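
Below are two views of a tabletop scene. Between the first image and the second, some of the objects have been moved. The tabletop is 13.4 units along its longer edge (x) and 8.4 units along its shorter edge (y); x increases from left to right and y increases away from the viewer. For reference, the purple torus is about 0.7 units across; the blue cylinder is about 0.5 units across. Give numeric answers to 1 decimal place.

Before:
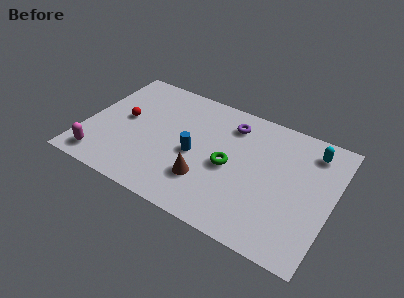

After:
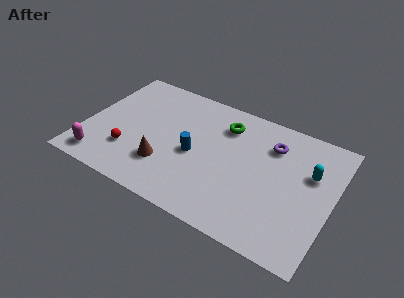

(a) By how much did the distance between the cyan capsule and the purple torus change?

-2.0

The distance was about 4.4 in the first image and 2.4 in the second, so they moved 2.0 units closer together.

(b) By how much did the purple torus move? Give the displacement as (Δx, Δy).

(2.3, -0.4)

The purple torus was at about (7.6, 6.7) and moved to about (9.9, 6.3).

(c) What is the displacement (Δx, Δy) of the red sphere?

(0.6, -2.1)

The red sphere was at about (2.0, 4.5) and moved to about (2.6, 2.4).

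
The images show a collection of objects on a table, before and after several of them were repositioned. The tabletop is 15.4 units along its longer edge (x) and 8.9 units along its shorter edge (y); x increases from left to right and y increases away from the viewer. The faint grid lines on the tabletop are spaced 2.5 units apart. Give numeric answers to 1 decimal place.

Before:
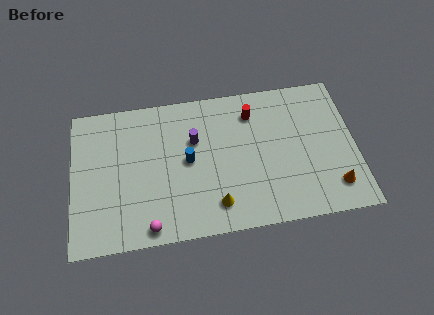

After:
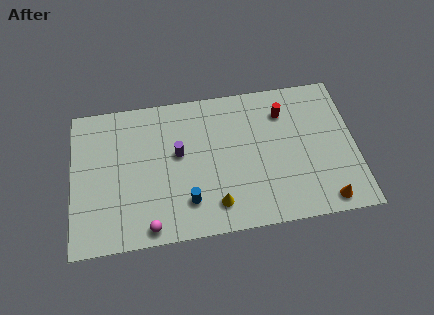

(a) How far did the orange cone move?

0.9

From (14.1, 1.8) to (13.6, 1.0), the orange cone covered √(0.5² + 0.8²) ≈ 0.9 units.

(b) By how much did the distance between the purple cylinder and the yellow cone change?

-0.3

They were about 4.2 units apart before and 3.9 after — 0.3 units closer together.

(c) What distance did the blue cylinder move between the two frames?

2.5

From (6.3, 4.6) to (6.2, 2.1), the blue cylinder covered √(0.1² + 2.5²) ≈ 2.5 units.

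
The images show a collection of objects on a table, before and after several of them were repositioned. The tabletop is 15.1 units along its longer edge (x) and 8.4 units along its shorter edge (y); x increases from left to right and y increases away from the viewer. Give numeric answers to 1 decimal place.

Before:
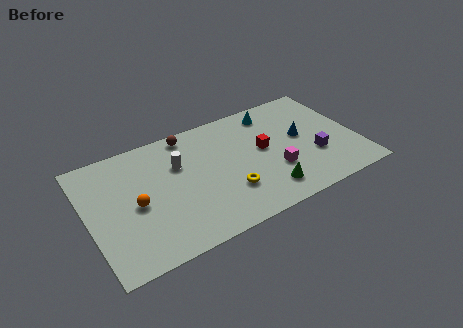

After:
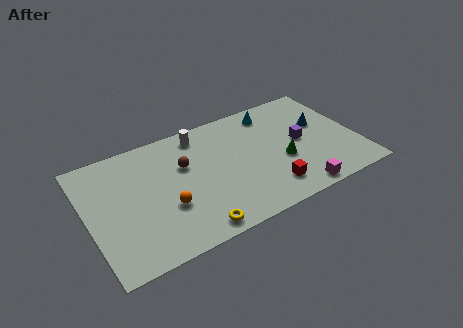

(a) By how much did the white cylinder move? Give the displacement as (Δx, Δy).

(1.4, 1.6)

The white cylinder was at about (5.2, 5.6) and moved to about (6.6, 7.2).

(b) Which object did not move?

the cyan cone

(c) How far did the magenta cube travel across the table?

2.2

The magenta cube moved from about (10.3, 2.8) to (11.2, 0.8), a distance of √(0.9² + 2.0²) ≈ 2.2.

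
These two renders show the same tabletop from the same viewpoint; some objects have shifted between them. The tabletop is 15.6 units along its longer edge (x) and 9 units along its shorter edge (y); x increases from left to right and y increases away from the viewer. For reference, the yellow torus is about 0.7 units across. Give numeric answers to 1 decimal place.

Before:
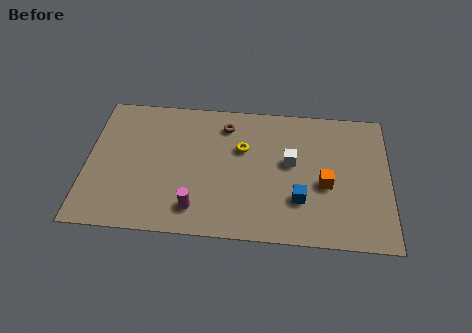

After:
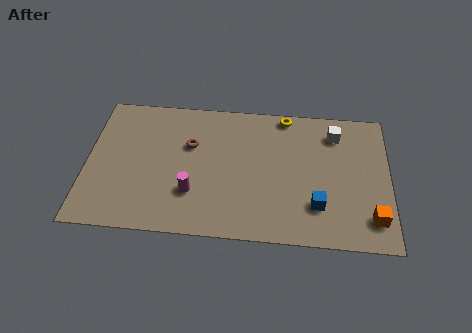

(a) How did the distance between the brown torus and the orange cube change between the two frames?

+3.9

The distance was about 6.3 in the first image and 10.2 in the second, so they moved 3.9 units further apart.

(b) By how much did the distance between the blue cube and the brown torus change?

+1.4

They were about 6.0 units apart before and 7.4 after — 1.4 units further apart.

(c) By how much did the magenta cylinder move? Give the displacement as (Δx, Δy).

(-0.2, 1.0)

From the two frames, the magenta cylinder sits at roughly (5.7, 1.7) before and (5.5, 2.7) after.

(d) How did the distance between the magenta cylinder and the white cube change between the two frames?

+2.7

The distance was about 5.9 in the first image and 8.6 in the second, so they moved 2.7 units further apart.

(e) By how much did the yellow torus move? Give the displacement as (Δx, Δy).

(2.2, 2.4)

From the two frames, the yellow torus sits at roughly (8.0, 5.8) before and (10.2, 8.2) after.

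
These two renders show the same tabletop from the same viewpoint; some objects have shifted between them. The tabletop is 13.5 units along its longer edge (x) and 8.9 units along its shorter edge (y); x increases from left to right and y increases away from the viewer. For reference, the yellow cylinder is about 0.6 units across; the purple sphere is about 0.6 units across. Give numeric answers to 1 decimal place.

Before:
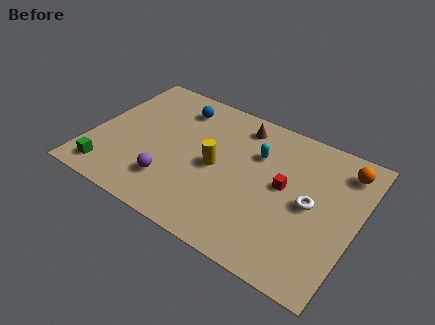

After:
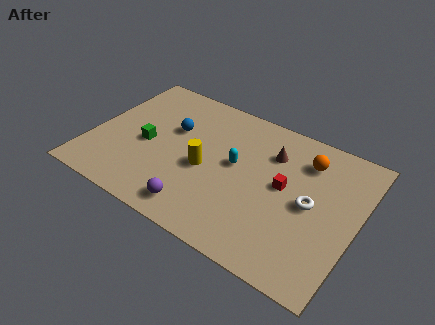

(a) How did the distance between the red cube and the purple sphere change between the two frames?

-0.8

The distance was about 6.0 in the first image and 5.2 in the second, so they moved 0.8 units closer together.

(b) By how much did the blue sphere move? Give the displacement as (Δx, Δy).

(0.0, -1.6)

From the two frames, the blue sphere sits at roughly (3.9, 7.2) before and (3.9, 5.6) after.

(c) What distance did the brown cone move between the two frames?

2.1

From (7.1, 7.5) to (8.9, 6.5), the brown cone covered √(1.8² + 1.0²) ≈ 2.1 units.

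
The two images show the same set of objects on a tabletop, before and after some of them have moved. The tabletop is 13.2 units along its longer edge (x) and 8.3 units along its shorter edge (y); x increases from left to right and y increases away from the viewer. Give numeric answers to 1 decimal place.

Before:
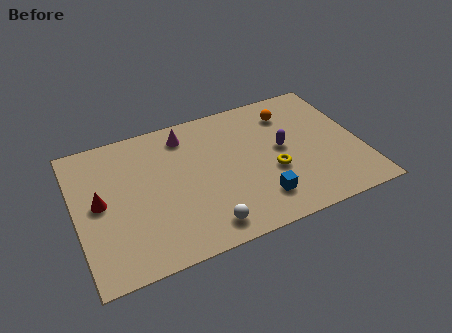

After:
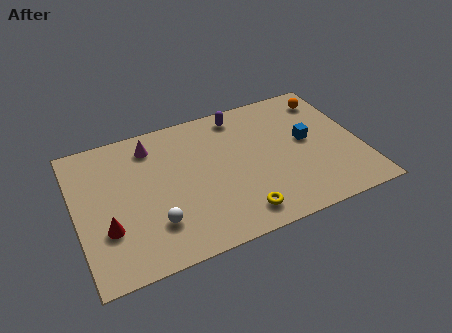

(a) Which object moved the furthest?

the blue cube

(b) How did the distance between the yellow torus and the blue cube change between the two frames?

+3.2

The distance was about 1.6 in the first image and 4.8 in the second, so they moved 3.2 units further apart.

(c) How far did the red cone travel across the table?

1.6

The red cone moved from about (1.1, 4.3) to (1.3, 2.7), a distance of √(0.2² + 1.6²) ≈ 1.6.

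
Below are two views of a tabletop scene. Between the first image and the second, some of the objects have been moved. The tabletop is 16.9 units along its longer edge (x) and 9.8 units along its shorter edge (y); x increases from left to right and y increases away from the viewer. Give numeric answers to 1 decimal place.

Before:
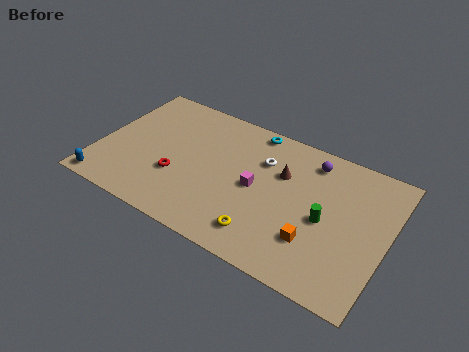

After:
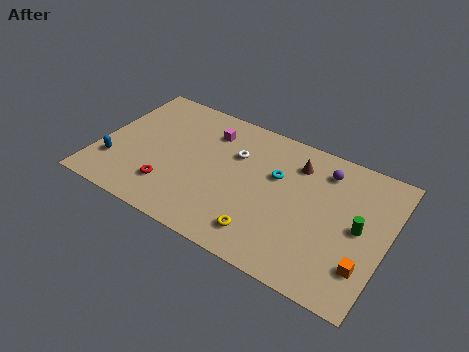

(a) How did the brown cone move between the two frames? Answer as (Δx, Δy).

(0.7, 1.1)

From the two frames, the brown cone sits at roughly (10.6, 6.5) before and (11.3, 7.6) after.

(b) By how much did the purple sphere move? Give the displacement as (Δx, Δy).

(0.8, -0.3)

The purple sphere started near (12.1, 8.2) and ended near (12.9, 7.9).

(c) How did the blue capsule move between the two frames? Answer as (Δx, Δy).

(0.2, 1.8)

From the two frames, the blue capsule sits at roughly (0.9, 0.9) before and (1.1, 2.7) after.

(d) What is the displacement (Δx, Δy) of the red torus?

(-0.3, -1.0)

The red torus started near (4.8, 3.4) and ended near (4.5, 2.4).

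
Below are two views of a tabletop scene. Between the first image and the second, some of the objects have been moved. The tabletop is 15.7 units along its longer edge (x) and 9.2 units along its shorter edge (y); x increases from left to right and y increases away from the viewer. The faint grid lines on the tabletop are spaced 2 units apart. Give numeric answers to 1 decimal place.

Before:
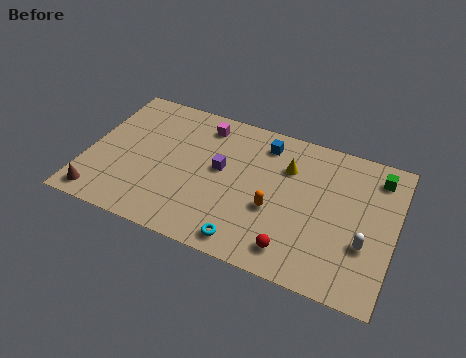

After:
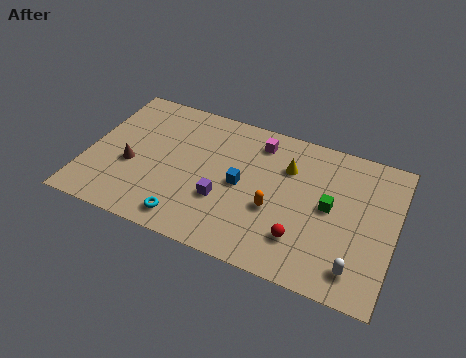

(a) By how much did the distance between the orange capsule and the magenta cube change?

-1.6

They were about 5.8 units apart before and 4.2 after — 1.6 units closer together.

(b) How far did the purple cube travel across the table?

1.9

From (6.8, 5.1) to (7.1, 3.2), the purple cube covered √(0.3² + 1.9²) ≈ 1.9 units.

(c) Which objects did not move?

the orange capsule and the yellow cone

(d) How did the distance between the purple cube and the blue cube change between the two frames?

-1.7

The distance was about 3.2 in the first image and 1.5 in the second, so they moved 1.7 units closer together.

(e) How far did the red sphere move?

0.9

The red sphere moved from about (10.9, 1.5) to (11.2, 2.3), a distance of √(0.3² + 0.8²) ≈ 0.9.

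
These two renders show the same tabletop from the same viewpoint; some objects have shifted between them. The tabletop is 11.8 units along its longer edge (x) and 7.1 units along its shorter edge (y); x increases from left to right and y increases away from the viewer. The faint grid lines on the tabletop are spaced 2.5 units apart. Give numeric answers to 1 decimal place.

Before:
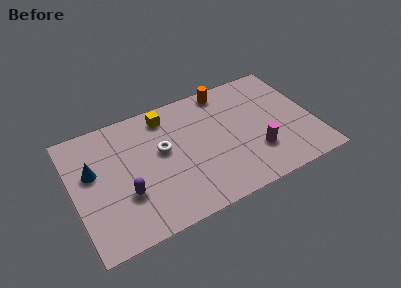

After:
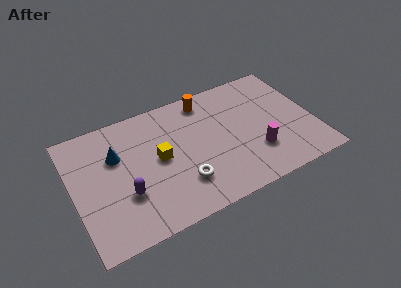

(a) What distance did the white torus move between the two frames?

2.3

The white torus was near (4.4, 4.1) before and (5.1, 1.9) after, so it travelled √(0.7² + 2.2²) ≈ 2.3 units.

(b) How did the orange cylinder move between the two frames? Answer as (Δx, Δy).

(-1.0, -0.2)

The orange cylinder was at about (7.8, 6.3) and moved to about (6.8, 6.1).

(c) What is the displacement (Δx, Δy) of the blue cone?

(1.2, 0.4)

The blue cone started near (1.0, 4.3) and ended near (2.2, 4.7).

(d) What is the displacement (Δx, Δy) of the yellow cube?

(-0.6, -2.3)

The yellow cube was at about (4.8, 6.0) and moved to about (4.2, 3.7).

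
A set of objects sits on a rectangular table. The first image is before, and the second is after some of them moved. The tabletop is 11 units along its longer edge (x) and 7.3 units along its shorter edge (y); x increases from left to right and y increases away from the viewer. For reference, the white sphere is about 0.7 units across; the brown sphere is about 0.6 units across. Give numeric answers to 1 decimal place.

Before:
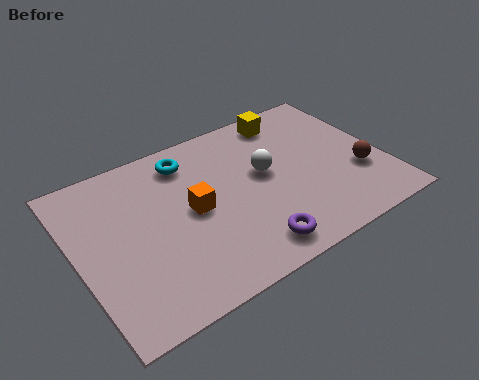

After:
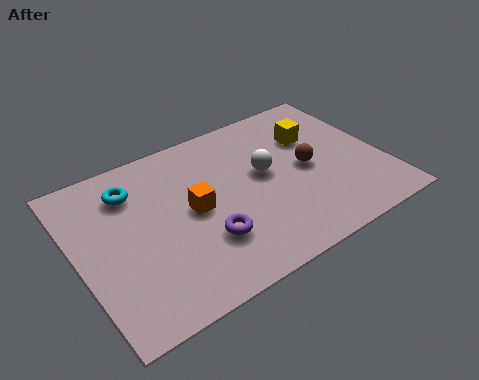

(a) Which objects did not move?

the orange cube and the white sphere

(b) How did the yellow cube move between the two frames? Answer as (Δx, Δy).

(0.7, -1.3)

The yellow cube started near (8.1, 6.3) and ended near (8.8, 5.0).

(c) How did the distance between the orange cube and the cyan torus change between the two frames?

+0.4

The distance was about 2.3 in the first image and 2.7 in the second, so they moved 0.4 units further apart.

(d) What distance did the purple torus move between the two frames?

1.8

The purple torus moved from about (5.7, 1.1) to (4.3, 2.2), a distance of √(1.4² + 1.1²) ≈ 1.8.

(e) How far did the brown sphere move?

2.0

From (10.0, 2.5) to (8.3, 3.6), the brown sphere covered √(1.7² + 1.1²) ≈ 2.0 units.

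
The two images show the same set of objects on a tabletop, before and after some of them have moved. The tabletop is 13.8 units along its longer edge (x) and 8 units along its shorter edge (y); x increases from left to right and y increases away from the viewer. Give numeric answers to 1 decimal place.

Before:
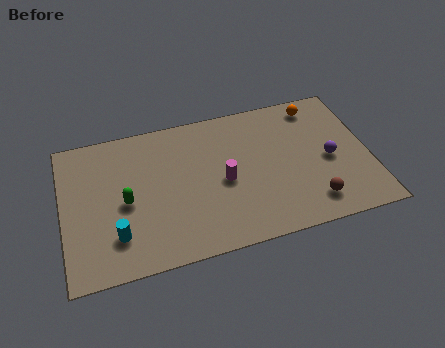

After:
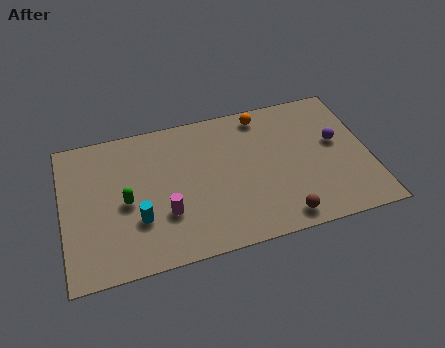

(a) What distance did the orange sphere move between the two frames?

2.5

The orange sphere moved from about (11.7, 6.9) to (9.2, 7.0), a distance of √(2.5² + 0.1²) ≈ 2.5.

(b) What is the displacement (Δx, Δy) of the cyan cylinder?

(1.0, 0.6)

The cyan cylinder was at about (2.3, 2.0) and moved to about (3.3, 2.6).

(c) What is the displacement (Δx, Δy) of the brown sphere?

(-1.4, -0.5)

The brown sphere started near (11.0, 1.5) and ended near (9.6, 1.0).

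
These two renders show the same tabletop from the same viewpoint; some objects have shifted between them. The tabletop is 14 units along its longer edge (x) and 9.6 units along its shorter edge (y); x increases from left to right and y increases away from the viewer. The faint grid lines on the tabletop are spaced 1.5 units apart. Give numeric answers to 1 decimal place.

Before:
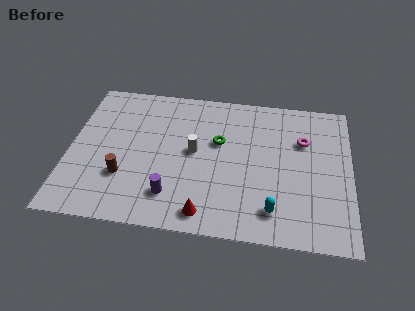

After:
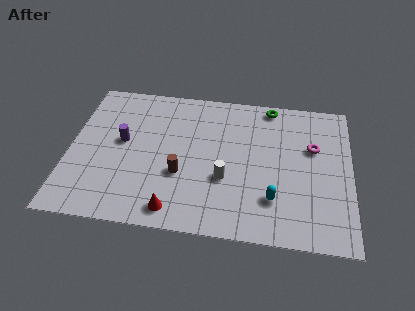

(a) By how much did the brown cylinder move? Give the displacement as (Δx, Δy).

(2.8, 0.5)

From the two frames, the brown cylinder sits at roughly (2.8, 3.0) before and (5.6, 3.5) after.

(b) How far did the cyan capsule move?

0.7

The cyan capsule was near (10.2, 1.8) before and (10.2, 2.5) after, so it travelled √(0.0² + 0.7²) ≈ 0.7 units.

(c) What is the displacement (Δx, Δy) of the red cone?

(-1.5, 0.0)

From the two frames, the red cone sits at roughly (6.9, 1.2) before and (5.4, 1.2) after.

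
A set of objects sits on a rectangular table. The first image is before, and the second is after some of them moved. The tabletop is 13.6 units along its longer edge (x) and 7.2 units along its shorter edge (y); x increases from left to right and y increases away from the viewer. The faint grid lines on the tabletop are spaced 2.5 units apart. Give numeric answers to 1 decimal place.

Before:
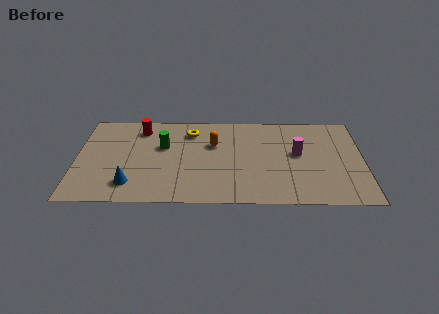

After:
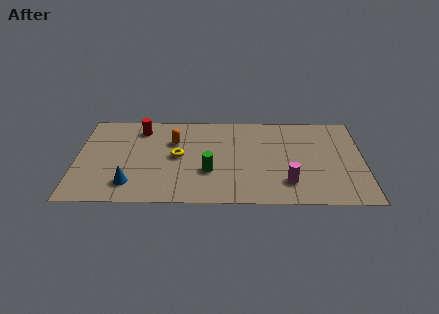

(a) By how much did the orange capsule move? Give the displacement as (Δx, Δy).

(-1.9, 0.2)

From the two frames, the orange capsule sits at roughly (6.5, 4.7) before and (4.6, 4.9) after.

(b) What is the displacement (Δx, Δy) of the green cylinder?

(2.2, -2.0)

From the two frames, the green cylinder sits at roughly (4.1, 4.5) before and (6.3, 2.5) after.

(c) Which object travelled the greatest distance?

the green cylinder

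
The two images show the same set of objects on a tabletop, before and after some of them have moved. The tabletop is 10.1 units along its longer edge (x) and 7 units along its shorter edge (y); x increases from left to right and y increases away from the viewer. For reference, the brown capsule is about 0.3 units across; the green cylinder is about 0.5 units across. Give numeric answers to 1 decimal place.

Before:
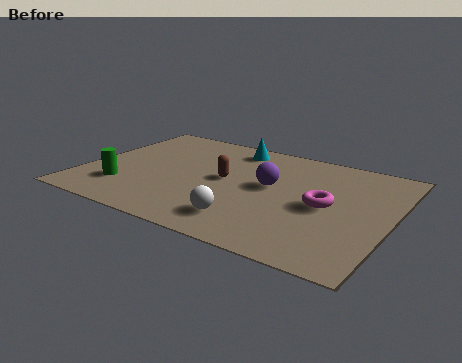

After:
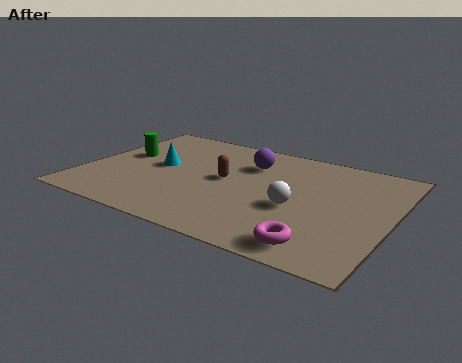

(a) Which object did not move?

the brown capsule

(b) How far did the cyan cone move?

3.1

The cyan cone was near (4.5, 6.0) before and (2.4, 3.7) after, so it travelled √(2.1² + 2.3²) ≈ 3.1 units.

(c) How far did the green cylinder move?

2.2

From (1.5, 1.8) to (1.1, 4.0), the green cylinder covered √(0.4² + 2.2²) ≈ 2.2 units.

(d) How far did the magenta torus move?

2.4

The magenta torus moved from about (8.0, 3.4) to (8.1, 1.0), a distance of √(0.1² + 2.4²) ≈ 2.4.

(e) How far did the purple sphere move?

1.5

From (6.1, 3.9) to (5.2, 5.1), the purple sphere covered √(0.9² + 1.2²) ≈ 1.5 units.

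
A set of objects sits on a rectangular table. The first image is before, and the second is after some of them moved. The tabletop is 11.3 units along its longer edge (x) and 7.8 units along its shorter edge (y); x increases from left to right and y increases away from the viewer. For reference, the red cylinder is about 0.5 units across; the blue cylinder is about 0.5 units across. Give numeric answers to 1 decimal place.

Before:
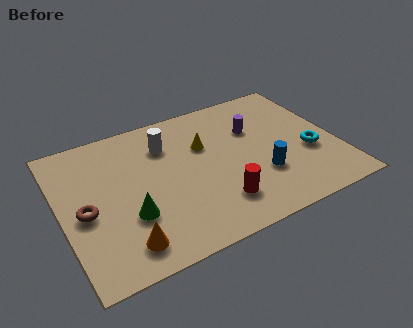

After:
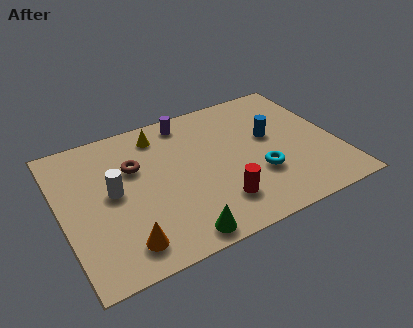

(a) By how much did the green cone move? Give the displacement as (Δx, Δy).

(1.7, -1.8)

The green cone started near (2.6, 2.6) and ended near (4.3, 0.8).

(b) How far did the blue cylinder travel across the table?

2.1

The blue cylinder moved from about (8.0, 2.5) to (8.7, 4.5), a distance of √(0.7² + 2.0²) ≈ 2.1.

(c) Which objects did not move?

the red cylinder and the orange cone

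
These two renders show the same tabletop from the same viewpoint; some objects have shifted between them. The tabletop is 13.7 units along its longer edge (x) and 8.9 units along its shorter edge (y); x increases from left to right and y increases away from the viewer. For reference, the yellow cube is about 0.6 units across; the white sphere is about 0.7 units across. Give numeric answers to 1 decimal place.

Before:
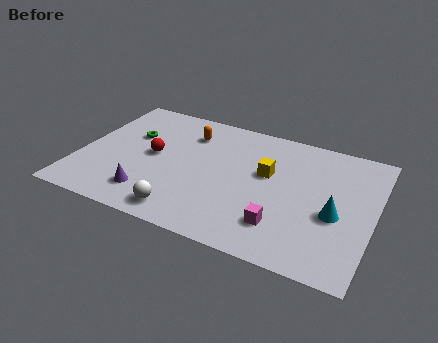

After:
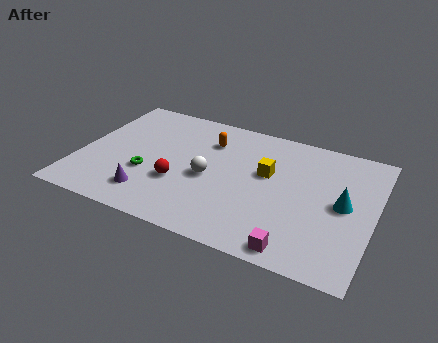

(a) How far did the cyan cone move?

0.9

From (12.0, 3.7) to (12.3, 4.5), the cyan cone covered √(0.3² + 0.8²) ≈ 0.9 units.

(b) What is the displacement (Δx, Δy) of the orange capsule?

(1.0, -0.2)

The orange capsule was at about (4.8, 6.8) and moved to about (5.8, 6.6).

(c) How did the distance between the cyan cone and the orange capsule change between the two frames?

-1.0

The distance was about 7.8 in the first image and 6.8 in the second, so they moved 1.0 units closer together.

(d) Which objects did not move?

the purple cone and the yellow cube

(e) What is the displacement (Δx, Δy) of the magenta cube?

(0.8, -1.2)

The magenta cube was at about (9.7, 2.1) and moved to about (10.5, 0.9).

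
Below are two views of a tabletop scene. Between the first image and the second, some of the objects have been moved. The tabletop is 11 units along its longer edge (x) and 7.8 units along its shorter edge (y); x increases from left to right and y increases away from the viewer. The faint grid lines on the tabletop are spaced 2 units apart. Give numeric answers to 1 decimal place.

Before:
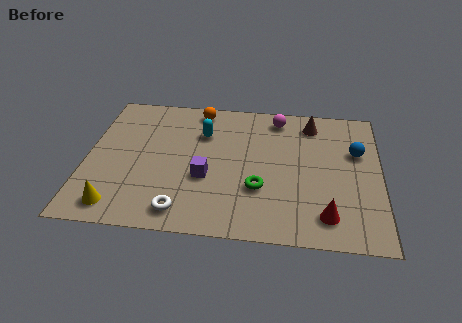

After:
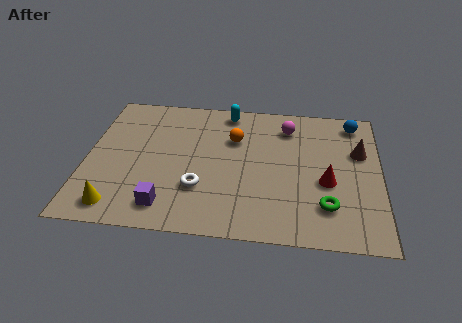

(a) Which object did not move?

the yellow cone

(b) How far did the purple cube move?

2.2

The purple cube was near (4.5, 3.0) before and (3.1, 1.3) after, so it travelled √(1.4² + 1.7²) ≈ 2.2 units.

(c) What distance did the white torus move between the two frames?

1.4

The white torus was near (3.7, 1.1) before and (4.3, 2.4) after, so it travelled √(0.6² + 1.3²) ≈ 1.4 units.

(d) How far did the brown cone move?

2.3

The brown cone moved from about (8.4, 6.5) to (10.2, 5.0), a distance of √(1.8² + 1.5²) ≈ 2.3.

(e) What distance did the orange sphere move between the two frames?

2.1

The orange sphere moved from about (4.1, 6.9) to (5.5, 5.3), a distance of √(1.4² + 1.6²) ≈ 2.1.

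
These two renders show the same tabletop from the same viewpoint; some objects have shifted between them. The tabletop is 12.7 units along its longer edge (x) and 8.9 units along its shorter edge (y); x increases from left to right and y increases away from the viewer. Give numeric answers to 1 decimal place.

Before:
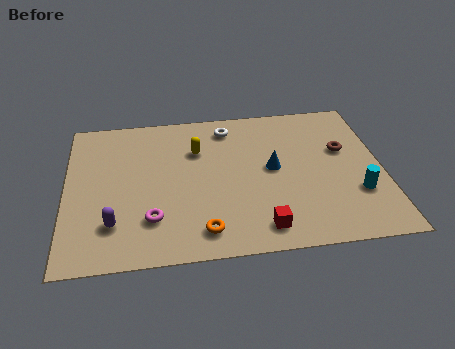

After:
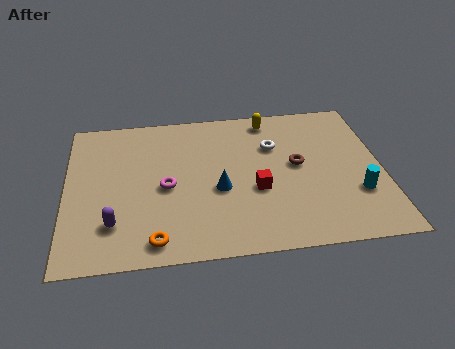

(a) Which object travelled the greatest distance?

the yellow capsule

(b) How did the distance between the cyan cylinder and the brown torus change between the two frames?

+0.3

They were about 2.7 units apart before and 3.0 after — 0.3 units further apart.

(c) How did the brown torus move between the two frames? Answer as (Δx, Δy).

(-1.9, -0.7)

The brown torus was at about (11.2, 5.5) and moved to about (9.3, 4.8).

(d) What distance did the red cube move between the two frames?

2.2

The red cube moved from about (7.7, 1.3) to (7.6, 3.5), a distance of √(0.1² + 2.2²) ≈ 2.2.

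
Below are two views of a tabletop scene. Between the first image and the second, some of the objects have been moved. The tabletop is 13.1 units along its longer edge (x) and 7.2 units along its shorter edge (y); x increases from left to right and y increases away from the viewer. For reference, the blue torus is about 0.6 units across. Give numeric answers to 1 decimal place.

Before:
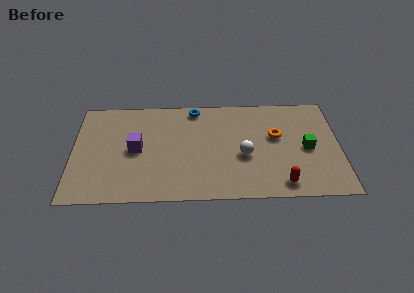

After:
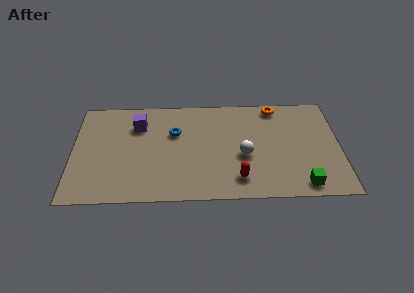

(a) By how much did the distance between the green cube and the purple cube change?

+0.7

They were about 8.4 units apart before and 9.1 after — 0.7 units further apart.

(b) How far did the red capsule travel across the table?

2.1

The red capsule was near (10.2, 1.0) before and (8.1, 1.4) after, so it travelled √(2.1² + 0.4²) ≈ 2.1 units.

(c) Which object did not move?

the white sphere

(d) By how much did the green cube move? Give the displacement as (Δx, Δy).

(-0.3, -2.5)

From the two frames, the green cube sits at roughly (11.5, 3.4) before and (11.2, 0.9) after.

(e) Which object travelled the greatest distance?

the green cube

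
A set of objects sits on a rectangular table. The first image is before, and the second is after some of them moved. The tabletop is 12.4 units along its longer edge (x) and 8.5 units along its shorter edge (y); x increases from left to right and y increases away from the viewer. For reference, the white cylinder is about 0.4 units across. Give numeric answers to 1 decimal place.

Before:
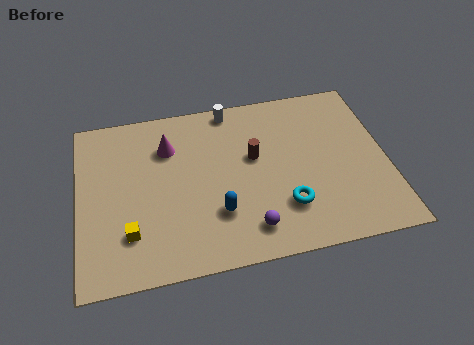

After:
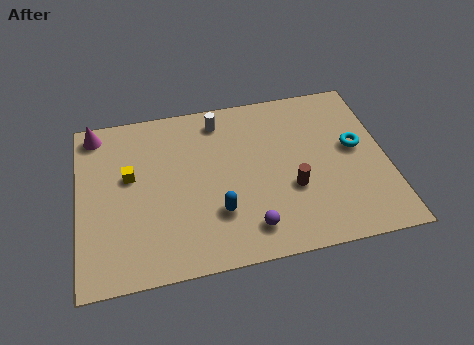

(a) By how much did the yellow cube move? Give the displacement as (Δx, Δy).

(0.1, 2.8)

From the two frames, the yellow cube sits at roughly (2.0, 2.2) before and (2.1, 5.0) after.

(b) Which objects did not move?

the blue capsule and the purple sphere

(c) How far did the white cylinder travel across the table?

0.7

The white cylinder was near (6.3, 7.7) before and (5.8, 7.2) after, so it travelled √(0.5² + 0.5²) ≈ 0.7 units.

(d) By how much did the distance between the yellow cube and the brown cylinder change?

+0.9

Before: roughly 5.8 units apart; after: 6.7. That's 0.9 units further apart.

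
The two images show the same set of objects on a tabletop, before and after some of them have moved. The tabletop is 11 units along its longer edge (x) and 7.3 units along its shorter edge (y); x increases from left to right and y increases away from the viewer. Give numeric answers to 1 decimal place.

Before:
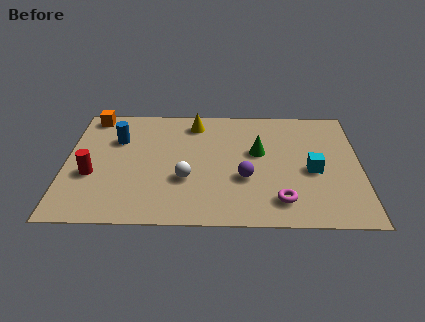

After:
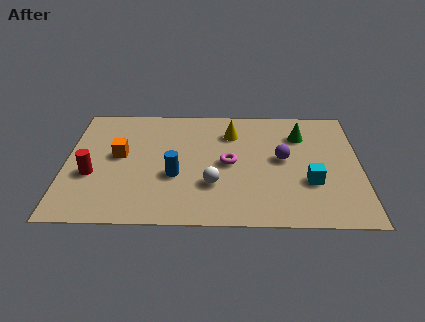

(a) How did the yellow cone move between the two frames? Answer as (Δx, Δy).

(1.4, -0.6)

The yellow cone was at about (4.8, 6.1) and moved to about (6.2, 5.5).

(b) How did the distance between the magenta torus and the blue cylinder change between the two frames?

-4.9

The distance was about 7.1 in the first image and 2.2 in the second, so they moved 4.9 units closer together.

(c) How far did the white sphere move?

1.0

The white sphere was near (4.5, 2.6) before and (5.5, 2.3) after, so it travelled √(1.0² + 0.3²) ≈ 1.0 units.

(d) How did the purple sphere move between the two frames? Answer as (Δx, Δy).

(1.4, 1.2)

The purple sphere started near (6.7, 2.7) and ended near (8.1, 3.9).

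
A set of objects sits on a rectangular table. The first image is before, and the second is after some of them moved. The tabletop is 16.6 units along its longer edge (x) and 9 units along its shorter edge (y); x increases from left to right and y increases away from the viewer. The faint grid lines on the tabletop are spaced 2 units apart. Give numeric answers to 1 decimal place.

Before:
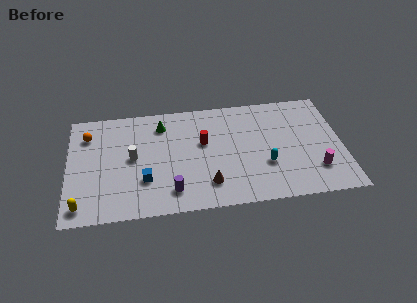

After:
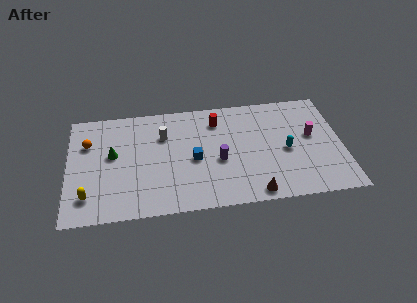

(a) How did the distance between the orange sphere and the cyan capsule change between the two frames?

+0.8

Before: roughly 11.4 units apart; after: 12.2. That's 0.8 units further apart.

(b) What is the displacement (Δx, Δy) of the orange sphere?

(0.0, -0.7)

The orange sphere was at about (1.2, 6.9) and moved to about (1.2, 6.2).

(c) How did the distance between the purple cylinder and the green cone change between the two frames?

+1.0

Before: roughly 5.5 units apart; after: 6.5. That's 1.0 units further apart.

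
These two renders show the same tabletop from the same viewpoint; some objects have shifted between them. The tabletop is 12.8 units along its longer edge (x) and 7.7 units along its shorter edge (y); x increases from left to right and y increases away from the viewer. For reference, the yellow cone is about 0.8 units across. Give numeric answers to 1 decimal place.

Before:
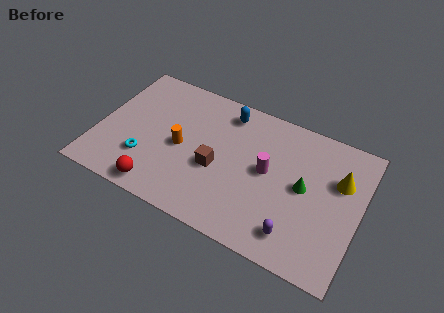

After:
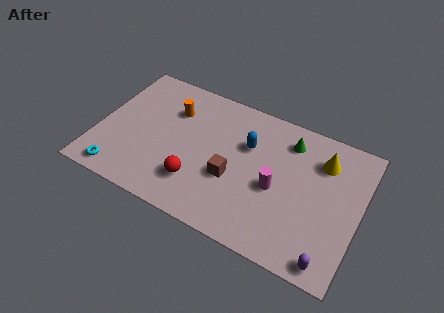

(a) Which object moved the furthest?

the green cone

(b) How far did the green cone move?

2.4

From (10.1, 4.0) to (9.1, 6.2), the green cone covered √(1.0² + 2.2²) ≈ 2.4 units.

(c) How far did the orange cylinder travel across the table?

2.0

From (4.1, 3.6) to (3.4, 5.5), the orange cylinder covered √(0.7² + 1.9²) ≈ 2.0 units.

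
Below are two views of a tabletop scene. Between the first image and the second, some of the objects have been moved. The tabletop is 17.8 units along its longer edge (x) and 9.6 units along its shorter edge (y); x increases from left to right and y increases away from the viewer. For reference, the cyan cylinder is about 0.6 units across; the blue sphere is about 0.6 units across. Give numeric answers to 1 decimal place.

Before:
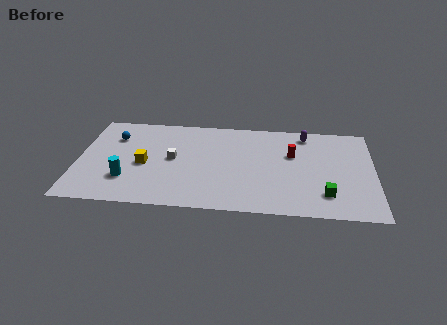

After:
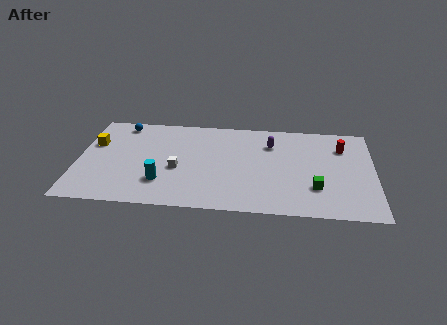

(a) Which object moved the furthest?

the yellow cube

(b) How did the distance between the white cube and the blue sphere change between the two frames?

+1.5

Before: roughly 4.1 units apart; after: 5.6. That's 1.5 units further apart.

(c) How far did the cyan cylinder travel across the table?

2.1

The cyan cylinder was near (3.0, 2.7) before and (5.1, 2.6) after, so it travelled √(2.1² + 0.1²) ≈ 2.1 units.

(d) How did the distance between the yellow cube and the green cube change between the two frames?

+2.7

The distance was about 11.1 in the first image and 13.8 in the second, so they moved 2.7 units further apart.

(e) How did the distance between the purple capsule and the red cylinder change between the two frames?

+2.0

The distance was about 2.3 in the first image and 4.3 in the second, so they moved 2.0 units further apart.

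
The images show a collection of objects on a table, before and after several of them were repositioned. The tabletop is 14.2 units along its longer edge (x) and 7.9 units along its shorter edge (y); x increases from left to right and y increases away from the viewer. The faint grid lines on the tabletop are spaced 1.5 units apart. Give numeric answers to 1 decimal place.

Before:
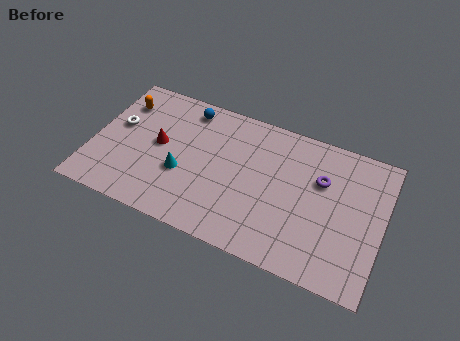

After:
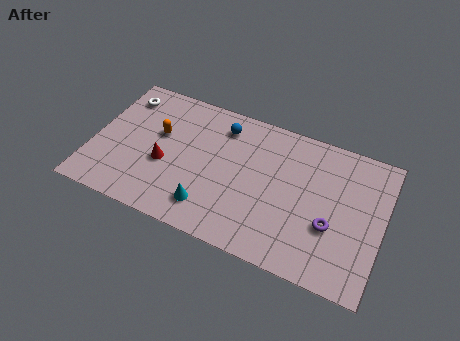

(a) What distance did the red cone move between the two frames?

1.1

From (3.2, 4.2) to (3.6, 3.2), the red cone covered √(0.4² + 1.0²) ≈ 1.1 units.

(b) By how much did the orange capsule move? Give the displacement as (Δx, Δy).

(2.0, -1.2)

The orange capsule started near (1.1, 6.0) and ended near (3.1, 4.8).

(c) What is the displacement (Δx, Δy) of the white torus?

(0.0, 1.8)

The white torus was at about (1.1, 4.6) and moved to about (1.1, 6.4).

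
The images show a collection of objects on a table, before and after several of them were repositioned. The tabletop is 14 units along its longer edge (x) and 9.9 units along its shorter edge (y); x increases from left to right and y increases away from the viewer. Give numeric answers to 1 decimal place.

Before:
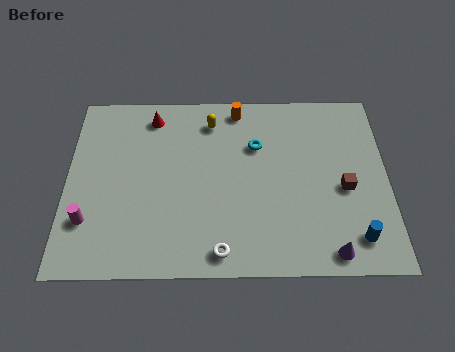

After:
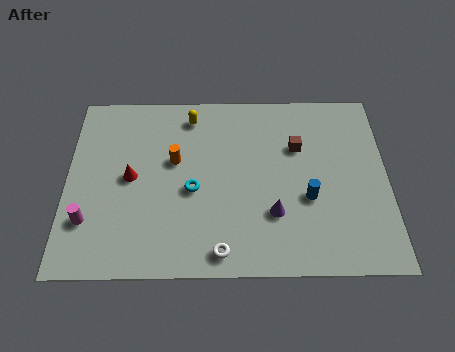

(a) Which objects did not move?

the magenta cylinder and the white torus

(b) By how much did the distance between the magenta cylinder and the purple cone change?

-2.5

The distance was about 10.5 in the first image and 8.0 in the second, so they moved 2.5 units closer together.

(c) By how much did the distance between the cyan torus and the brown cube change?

+0.6

Before: roughly 4.5 units apart; after: 5.1. That's 0.6 units further apart.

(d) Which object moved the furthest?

the orange cylinder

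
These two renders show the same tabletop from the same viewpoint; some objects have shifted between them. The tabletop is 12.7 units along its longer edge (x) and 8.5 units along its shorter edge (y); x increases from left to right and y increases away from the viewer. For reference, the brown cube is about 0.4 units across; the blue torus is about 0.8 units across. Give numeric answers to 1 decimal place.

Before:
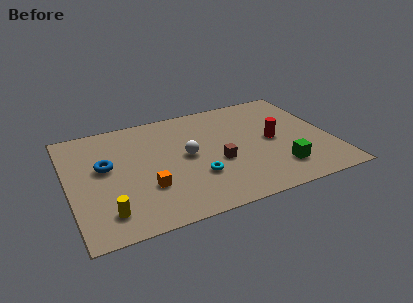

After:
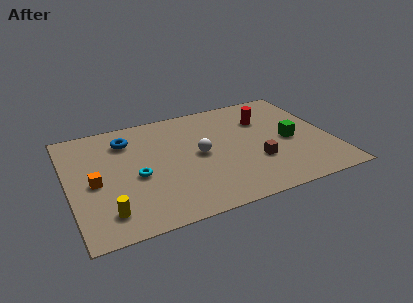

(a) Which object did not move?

the yellow cylinder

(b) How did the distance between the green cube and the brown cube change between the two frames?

-1.1

The distance was about 3.2 in the first image and 2.1 in the second, so they moved 1.1 units closer together.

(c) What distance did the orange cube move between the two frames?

2.7

The orange cube was near (3.6, 2.7) before and (1.2, 3.9) after, so it travelled √(2.4² + 1.2²) ≈ 2.7 units.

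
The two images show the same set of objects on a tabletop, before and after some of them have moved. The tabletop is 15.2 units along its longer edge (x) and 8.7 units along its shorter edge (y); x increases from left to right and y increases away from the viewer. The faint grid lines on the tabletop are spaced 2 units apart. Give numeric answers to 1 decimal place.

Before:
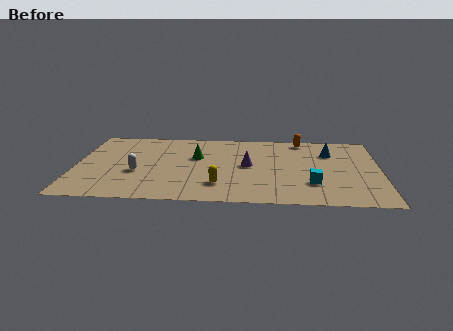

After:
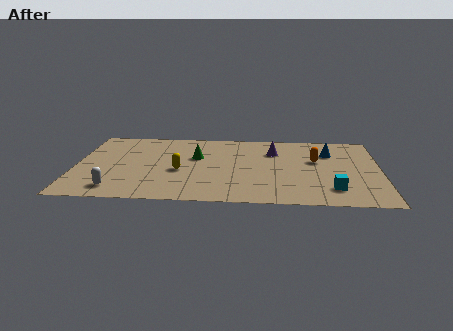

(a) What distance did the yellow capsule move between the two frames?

2.6

The yellow capsule moved from about (7.2, 2.1) to (5.2, 3.7), a distance of √(2.0² + 1.6²) ≈ 2.6.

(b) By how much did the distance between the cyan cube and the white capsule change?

+2.0

Before: roughly 8.7 units apart; after: 10.7. That's 2.0 units further apart.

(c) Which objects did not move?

the blue cone and the green cone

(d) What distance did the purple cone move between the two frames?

2.2

From (8.6, 4.5) to (9.9, 6.3), the purple cone covered √(1.3² + 1.8²) ≈ 2.2 units.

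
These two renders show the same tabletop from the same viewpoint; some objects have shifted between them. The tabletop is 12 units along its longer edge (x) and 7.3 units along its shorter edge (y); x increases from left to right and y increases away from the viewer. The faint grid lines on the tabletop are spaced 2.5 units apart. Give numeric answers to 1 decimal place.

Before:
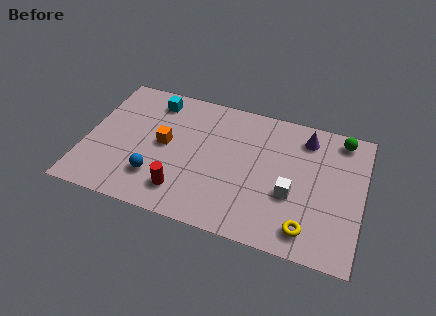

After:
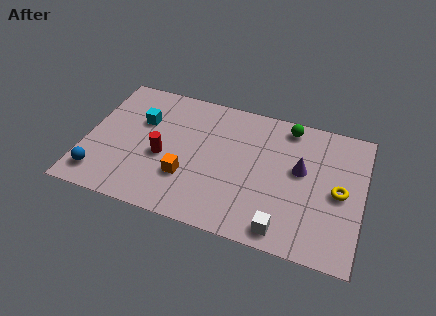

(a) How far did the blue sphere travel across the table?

2.5

The blue sphere was near (3.2, 1.9) before and (0.8, 1.3) after, so it travelled √(2.4² + 0.6²) ≈ 2.5 units.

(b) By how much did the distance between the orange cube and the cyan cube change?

+0.9

They were about 2.4 units apart before and 3.3 after — 0.9 units further apart.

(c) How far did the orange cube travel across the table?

1.9

From (3.4, 3.8) to (4.5, 2.3), the orange cube covered √(1.1² + 1.5²) ≈ 1.9 units.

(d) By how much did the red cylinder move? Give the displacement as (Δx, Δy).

(-1.0, 1.6)

The red cylinder started near (4.4, 1.5) and ended near (3.4, 3.1).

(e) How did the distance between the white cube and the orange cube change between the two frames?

-1.2

They were about 5.7 units apart before and 4.5 after — 1.2 units closer together.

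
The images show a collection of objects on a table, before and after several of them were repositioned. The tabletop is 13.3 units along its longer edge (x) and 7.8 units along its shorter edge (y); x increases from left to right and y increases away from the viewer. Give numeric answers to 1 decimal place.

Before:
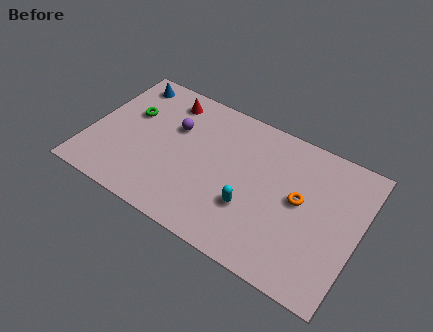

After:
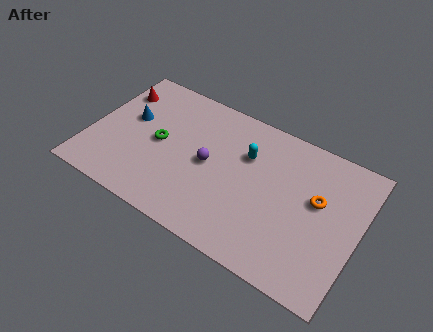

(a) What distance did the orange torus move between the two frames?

0.9

From (10.4, 4.2) to (11.2, 4.6), the orange torus covered √(0.8² + 0.4²) ≈ 0.9 units.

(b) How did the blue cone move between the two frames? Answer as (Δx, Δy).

(0.5, -2.1)

The blue cone was at about (1.3, 6.7) and moved to about (1.8, 4.6).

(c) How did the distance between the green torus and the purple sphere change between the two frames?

+0.3

Before: roughly 2.2 units apart; after: 2.5. That's 0.3 units further apart.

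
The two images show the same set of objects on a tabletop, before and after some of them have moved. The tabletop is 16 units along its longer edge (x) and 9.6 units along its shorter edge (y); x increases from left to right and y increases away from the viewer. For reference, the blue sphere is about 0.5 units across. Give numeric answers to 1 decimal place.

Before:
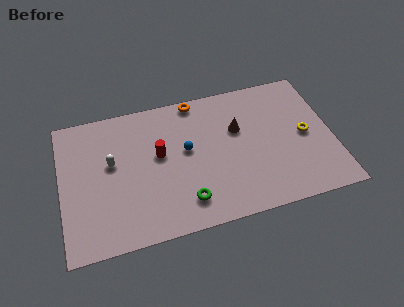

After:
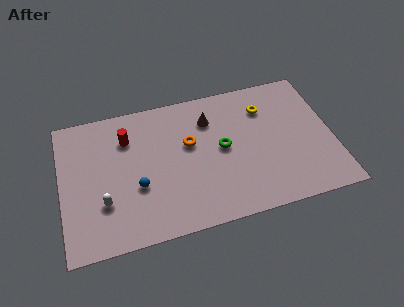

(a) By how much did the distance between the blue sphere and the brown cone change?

+2.6

Before: roughly 3.2 units apart; after: 5.8. That's 2.6 units further apart.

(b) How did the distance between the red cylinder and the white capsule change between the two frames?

+1.6

They were about 2.8 units apart before and 4.4 after — 1.6 units further apart.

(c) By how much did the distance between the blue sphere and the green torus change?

+1.8

They were about 3.5 units apart before and 5.3 after — 1.8 units further apart.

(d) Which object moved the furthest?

the green torus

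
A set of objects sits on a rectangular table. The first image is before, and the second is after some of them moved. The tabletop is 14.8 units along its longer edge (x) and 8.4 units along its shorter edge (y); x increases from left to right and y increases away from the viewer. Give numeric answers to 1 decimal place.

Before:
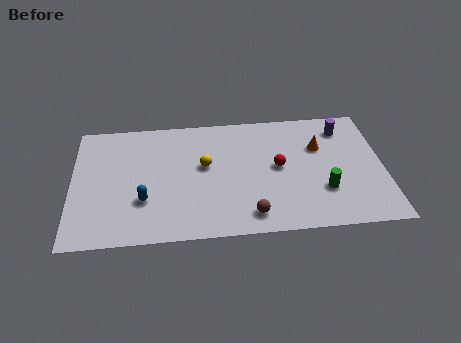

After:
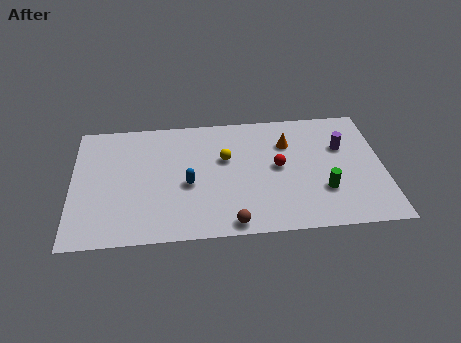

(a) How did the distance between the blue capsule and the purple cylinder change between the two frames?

-2.8

Before: roughly 10.4 units apart; after: 7.6. That's 2.8 units closer together.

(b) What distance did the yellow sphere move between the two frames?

1.1

The yellow sphere moved from about (6.3, 4.8) to (7.3, 5.2), a distance of √(1.0² + 0.4²) ≈ 1.1.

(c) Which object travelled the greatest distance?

the blue capsule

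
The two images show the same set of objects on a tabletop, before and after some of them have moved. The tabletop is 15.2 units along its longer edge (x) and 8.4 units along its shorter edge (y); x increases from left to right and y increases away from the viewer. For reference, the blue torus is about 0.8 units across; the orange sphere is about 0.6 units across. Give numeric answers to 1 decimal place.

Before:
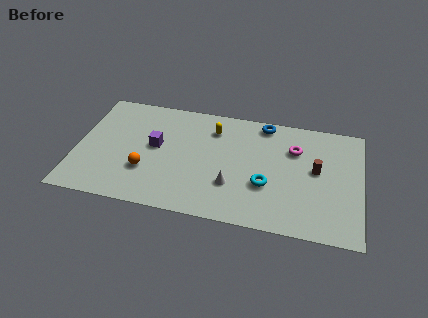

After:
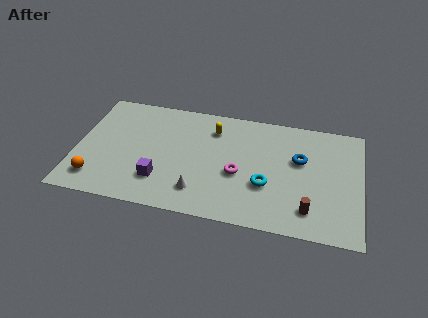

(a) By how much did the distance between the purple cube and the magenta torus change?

-3.2

Before: roughly 7.5 units apart; after: 4.3. That's 3.2 units closer together.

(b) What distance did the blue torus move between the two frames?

3.0

The blue torus was near (9.9, 7.5) before and (11.9, 5.2) after, so it travelled √(2.0² + 2.3²) ≈ 3.0 units.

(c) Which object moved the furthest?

the magenta torus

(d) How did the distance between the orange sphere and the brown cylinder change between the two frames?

+2.1

They were about 9.2 units apart before and 11.3 after — 2.1 units further apart.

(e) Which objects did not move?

the cyan torus and the yellow capsule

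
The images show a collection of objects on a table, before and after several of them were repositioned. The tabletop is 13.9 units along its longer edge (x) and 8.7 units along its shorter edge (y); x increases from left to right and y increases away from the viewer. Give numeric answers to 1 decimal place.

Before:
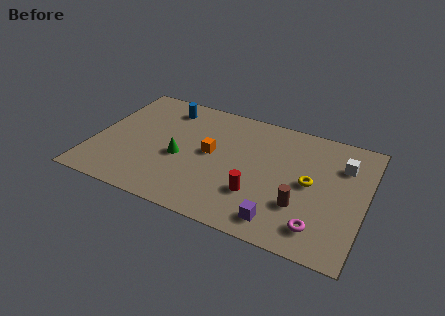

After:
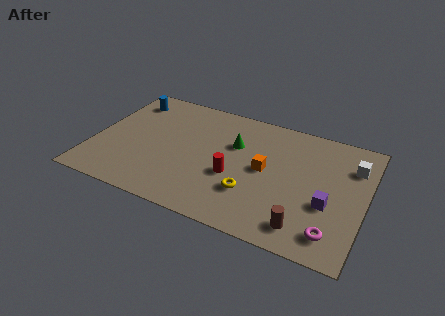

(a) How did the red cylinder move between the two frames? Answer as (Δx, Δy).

(-1.3, 0.8)

From the two frames, the red cylinder sits at roughly (8.6, 2.6) before and (7.3, 3.4) after.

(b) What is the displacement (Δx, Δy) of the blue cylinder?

(-2.0, -0.1)

The blue cylinder started near (3.3, 7.2) and ended near (1.3, 7.1).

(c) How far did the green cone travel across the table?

3.3

The green cone moved from about (4.5, 3.7) to (7.1, 5.7), a distance of √(2.6² + 2.0²) ≈ 3.3.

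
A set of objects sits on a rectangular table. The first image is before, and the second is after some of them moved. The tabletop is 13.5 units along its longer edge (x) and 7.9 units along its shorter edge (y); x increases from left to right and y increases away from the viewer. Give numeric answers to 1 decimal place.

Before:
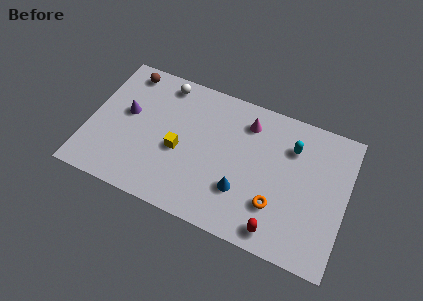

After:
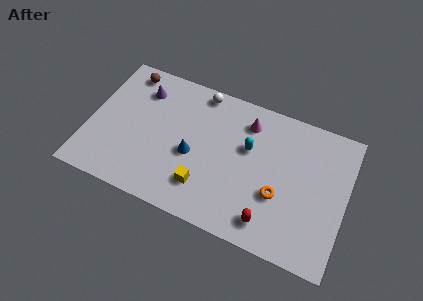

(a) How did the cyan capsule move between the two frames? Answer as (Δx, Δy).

(-2.2, -0.9)

The cyan capsule started near (10.5, 5.8) and ended near (8.3, 4.9).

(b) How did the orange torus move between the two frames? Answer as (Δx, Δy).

(0.1, 0.6)

The orange torus was at about (10.0, 2.3) and moved to about (10.1, 2.9).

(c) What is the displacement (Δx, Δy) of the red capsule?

(-0.4, 0.3)

From the two frames, the red capsule sits at roughly (10.2, 1.0) before and (9.8, 1.3) after.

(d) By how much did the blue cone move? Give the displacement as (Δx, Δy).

(-2.7, 1.0)

The blue cone started near (8.2, 2.4) and ended near (5.5, 3.4).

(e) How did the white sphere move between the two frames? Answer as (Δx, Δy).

(1.9, 0.2)

From the two frames, the white sphere sits at roughly (3.6, 6.9) before and (5.5, 7.1) after.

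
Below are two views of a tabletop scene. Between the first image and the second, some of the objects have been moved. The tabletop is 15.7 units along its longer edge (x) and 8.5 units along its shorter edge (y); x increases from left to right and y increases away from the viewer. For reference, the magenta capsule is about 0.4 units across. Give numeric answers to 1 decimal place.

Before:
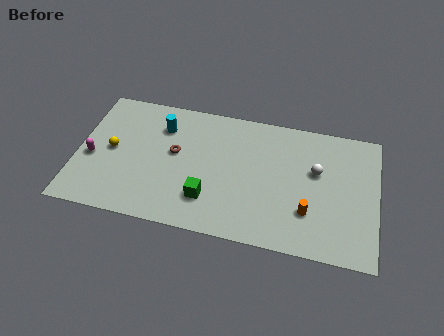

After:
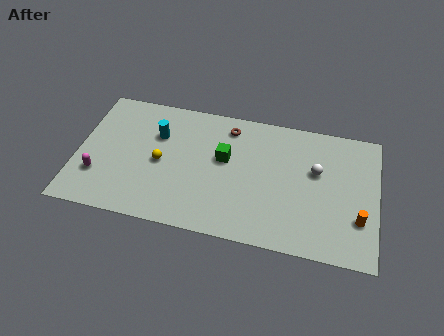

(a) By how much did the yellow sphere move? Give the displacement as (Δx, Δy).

(2.6, -0.3)

The yellow sphere was at about (1.8, 4.3) and moved to about (4.4, 4.0).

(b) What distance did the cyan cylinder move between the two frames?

0.6

The cyan cylinder was near (4.3, 6.4) before and (4.1, 5.8) after, so it travelled √(0.2² + 0.6²) ≈ 0.6 units.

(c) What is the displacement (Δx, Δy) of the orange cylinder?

(2.6, 0.1)

The orange cylinder started near (12.2, 2.5) and ended near (14.8, 2.6).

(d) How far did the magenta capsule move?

1.2

The magenta capsule was near (0.8, 3.6) before and (1.2, 2.5) after, so it travelled √(0.4² + 1.1²) ≈ 1.2 units.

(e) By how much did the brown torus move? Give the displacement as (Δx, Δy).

(2.7, 2.3)

The brown torus was at about (5.1, 4.8) and moved to about (7.8, 7.1).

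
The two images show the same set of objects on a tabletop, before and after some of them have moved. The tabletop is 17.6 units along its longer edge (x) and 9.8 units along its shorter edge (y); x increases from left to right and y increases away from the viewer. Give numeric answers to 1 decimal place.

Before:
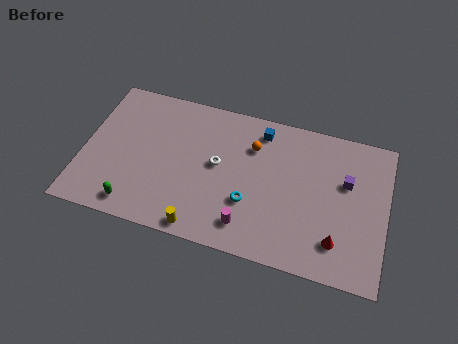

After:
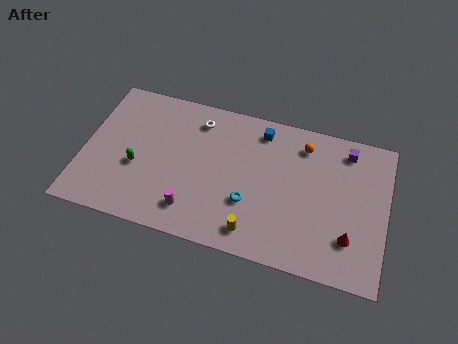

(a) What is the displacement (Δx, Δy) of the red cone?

(0.7, 0.4)

From the two frames, the red cone sits at roughly (14.9, 2.2) before and (15.6, 2.6) after.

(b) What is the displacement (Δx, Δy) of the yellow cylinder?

(3.0, 0.6)

The yellow cylinder was at about (7.2, 0.9) and moved to about (10.2, 1.5).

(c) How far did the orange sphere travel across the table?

3.0

The orange sphere moved from about (9.7, 7.1) to (12.6, 8.0), a distance of √(2.9² + 0.9²) ≈ 3.0.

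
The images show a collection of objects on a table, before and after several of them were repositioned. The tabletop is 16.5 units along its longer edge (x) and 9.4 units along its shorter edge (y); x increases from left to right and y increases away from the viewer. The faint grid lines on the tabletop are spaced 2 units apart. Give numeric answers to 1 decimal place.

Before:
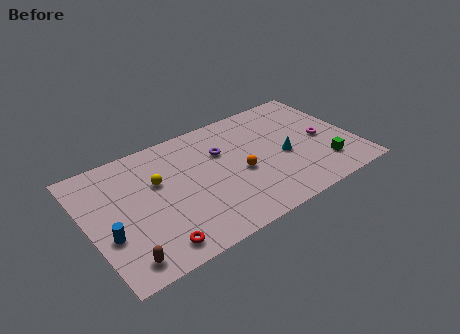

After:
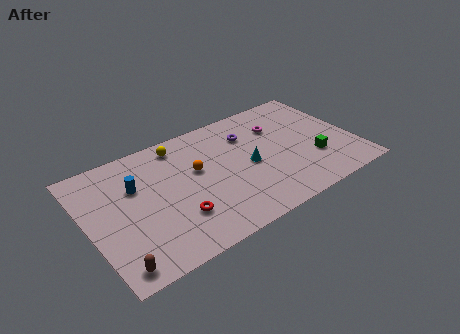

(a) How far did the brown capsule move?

0.5

The brown capsule was near (1.6, 1.3) before and (1.1, 1.1) after, so it travelled √(0.5² + 0.2²) ≈ 0.5 units.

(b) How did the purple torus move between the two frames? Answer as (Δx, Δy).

(1.8, 0.6)

The purple torus started near (8.5, 6.3) and ended near (10.3, 6.9).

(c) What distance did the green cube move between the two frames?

0.9

The green cube was near (14.3, 2.2) before and (13.8, 3.0) after, so it travelled √(0.5² + 0.8²) ≈ 0.9 units.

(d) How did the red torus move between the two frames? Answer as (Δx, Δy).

(1.6, 1.4)

From the two frames, the red torus sits at roughly (3.5, 1.3) before and (5.1, 2.7) after.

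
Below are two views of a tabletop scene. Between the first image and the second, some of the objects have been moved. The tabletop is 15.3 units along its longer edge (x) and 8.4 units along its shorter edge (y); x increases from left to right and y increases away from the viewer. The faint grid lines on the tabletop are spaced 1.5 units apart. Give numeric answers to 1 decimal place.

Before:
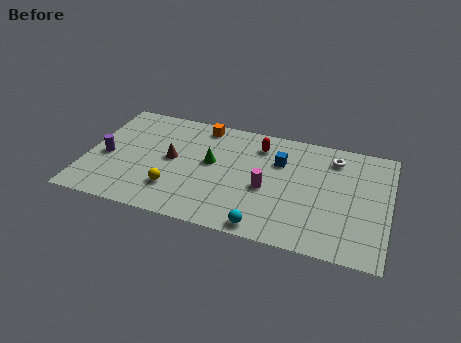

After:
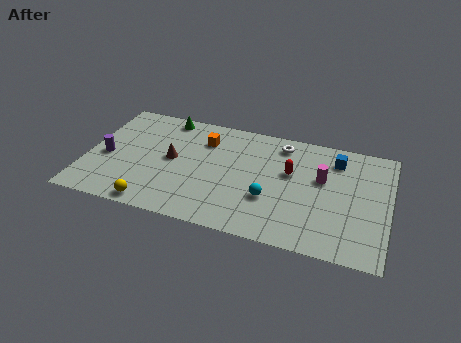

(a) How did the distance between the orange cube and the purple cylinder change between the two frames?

-0.4

Before: roughly 5.9 units apart; after: 5.5. That's 0.4 units closer together.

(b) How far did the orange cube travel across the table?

1.1

The orange cube moved from about (5.6, 7.4) to (5.8, 6.3), a distance of √(0.2² + 1.1²) ≈ 1.1.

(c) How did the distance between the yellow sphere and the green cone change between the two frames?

+3.7

Before: roughly 3.0 units apart; after: 6.7. That's 3.7 units further apart.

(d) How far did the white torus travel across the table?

2.7

The white torus was near (12.4, 6.8) before and (9.7, 7.1) after, so it travelled √(2.7² + 0.3²) ≈ 2.7 units.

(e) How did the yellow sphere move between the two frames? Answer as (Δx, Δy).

(-0.9, -1.4)

The yellow sphere started near (4.6, 2.2) and ended near (3.7, 0.8).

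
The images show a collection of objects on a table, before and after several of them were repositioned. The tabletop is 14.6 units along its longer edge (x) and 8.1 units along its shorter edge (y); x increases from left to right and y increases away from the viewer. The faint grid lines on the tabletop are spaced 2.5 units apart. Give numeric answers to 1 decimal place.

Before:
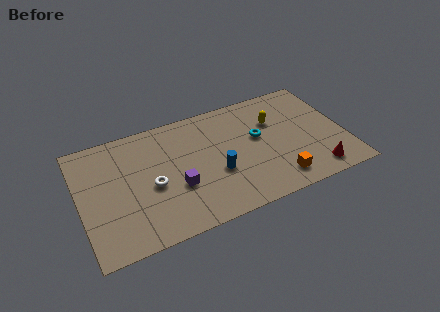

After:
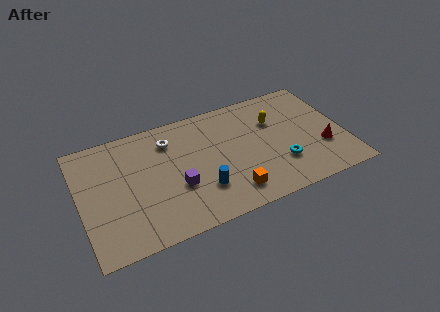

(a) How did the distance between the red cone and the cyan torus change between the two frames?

-2.1

They were about 4.5 units apart before and 2.4 after — 2.1 units closer together.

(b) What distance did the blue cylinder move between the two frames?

1.2

From (7.4, 3.1) to (6.5, 2.3), the blue cylinder covered √(0.9² + 0.8²) ≈ 1.2 units.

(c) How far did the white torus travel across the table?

3.0

The white torus was near (3.9, 3.6) before and (5.1, 6.3) after, so it travelled √(1.2² + 2.7²) ≈ 3.0 units.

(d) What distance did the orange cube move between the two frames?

2.6

The orange cube moved from about (10.6, 1.4) to (8.0, 1.5), a distance of √(2.6² + 0.1²) ≈ 2.6.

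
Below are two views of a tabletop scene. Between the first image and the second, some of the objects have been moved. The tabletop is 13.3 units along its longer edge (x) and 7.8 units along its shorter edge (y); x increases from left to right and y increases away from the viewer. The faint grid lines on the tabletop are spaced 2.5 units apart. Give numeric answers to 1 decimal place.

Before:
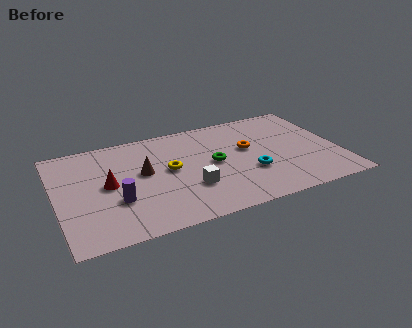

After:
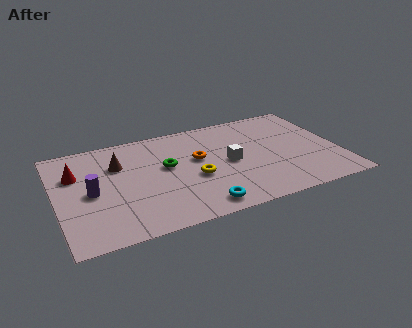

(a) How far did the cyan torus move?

3.1

The cyan torus was near (9.0, 2.7) before and (6.4, 1.0) after, so it travelled √(2.6² + 1.7²) ≈ 3.1 units.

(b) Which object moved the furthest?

the cyan torus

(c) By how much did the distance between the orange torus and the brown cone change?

-1.2

They were about 5.0 units apart before and 3.8 after — 1.2 units closer together.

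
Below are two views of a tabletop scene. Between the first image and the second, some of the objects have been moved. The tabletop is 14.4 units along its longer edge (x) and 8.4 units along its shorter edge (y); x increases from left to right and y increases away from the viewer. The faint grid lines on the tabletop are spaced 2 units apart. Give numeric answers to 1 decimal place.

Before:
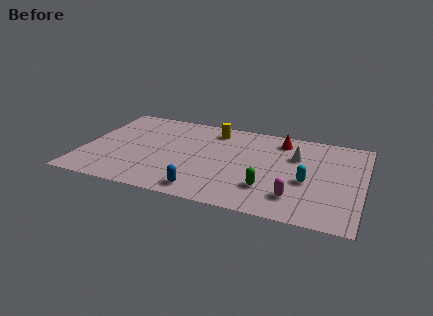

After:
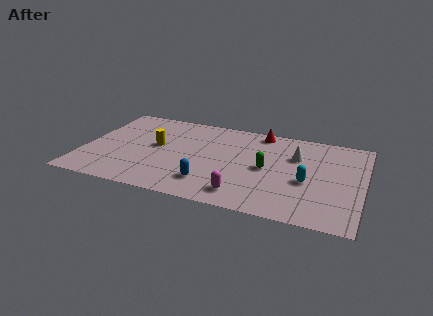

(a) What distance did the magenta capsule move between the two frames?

2.6

The magenta capsule moved from about (11.1, 1.9) to (8.5, 1.4), a distance of √(2.6² + 0.5²) ≈ 2.6.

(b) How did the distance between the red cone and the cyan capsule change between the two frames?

+1.0

Before: roughly 3.8 units apart; after: 4.8. That's 1.0 units further apart.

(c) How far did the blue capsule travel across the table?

0.8

From (6.5, 1.1) to (6.7, 1.9), the blue capsule covered √(0.2² + 0.8²) ≈ 0.8 units.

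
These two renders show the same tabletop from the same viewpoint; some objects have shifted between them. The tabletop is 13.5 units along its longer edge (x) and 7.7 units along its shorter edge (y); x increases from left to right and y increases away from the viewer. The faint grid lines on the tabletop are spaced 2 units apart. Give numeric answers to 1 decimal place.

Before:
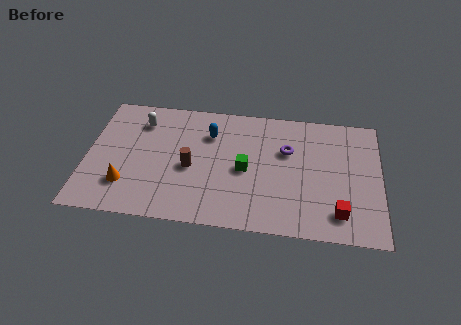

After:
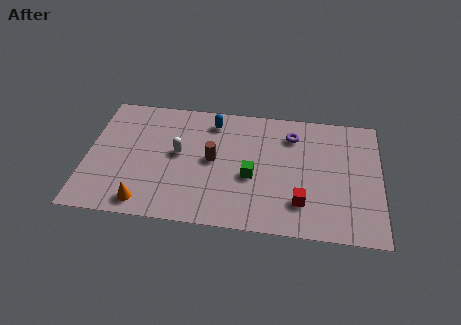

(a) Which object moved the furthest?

the white capsule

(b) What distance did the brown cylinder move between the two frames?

1.2

The brown cylinder was near (4.8, 3.4) before and (5.8, 4.0) after, so it travelled √(1.0² + 0.6²) ≈ 1.2 units.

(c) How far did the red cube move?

1.7

The red cube moved from about (11.6, 1.5) to (9.9, 1.9), a distance of √(1.7² + 0.4²) ≈ 1.7.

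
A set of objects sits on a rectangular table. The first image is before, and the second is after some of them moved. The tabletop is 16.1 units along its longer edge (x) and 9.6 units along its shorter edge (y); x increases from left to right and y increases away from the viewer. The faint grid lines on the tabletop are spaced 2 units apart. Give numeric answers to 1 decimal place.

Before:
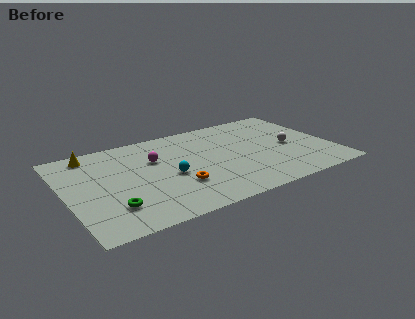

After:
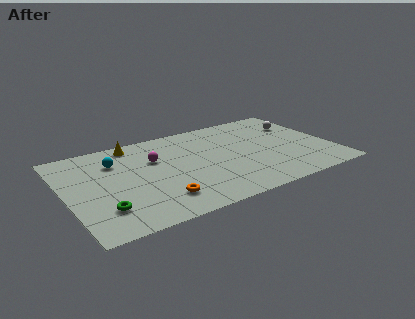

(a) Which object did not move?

the magenta sphere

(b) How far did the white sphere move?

2.5

The white sphere moved from about (13.6, 4.5) to (14.6, 6.8), a distance of √(1.0² + 2.3²) ≈ 2.5.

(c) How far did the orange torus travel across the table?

1.5

The orange torus was near (6.4, 3.0) before and (5.2, 2.1) after, so it travelled √(1.2² + 0.9²) ≈ 1.5 units.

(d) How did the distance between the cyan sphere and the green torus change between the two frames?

+0.7

The distance was about 4.1 in the first image and 4.8 in the second, so they moved 0.7 units further apart.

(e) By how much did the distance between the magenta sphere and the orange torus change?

+0.8

They were about 3.4 units apart before and 4.2 after — 0.8 units further apart.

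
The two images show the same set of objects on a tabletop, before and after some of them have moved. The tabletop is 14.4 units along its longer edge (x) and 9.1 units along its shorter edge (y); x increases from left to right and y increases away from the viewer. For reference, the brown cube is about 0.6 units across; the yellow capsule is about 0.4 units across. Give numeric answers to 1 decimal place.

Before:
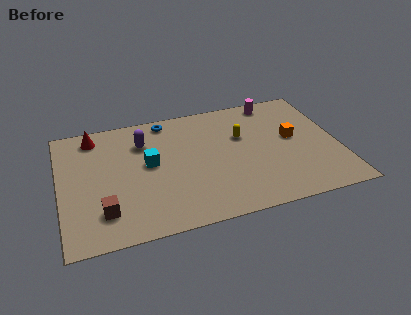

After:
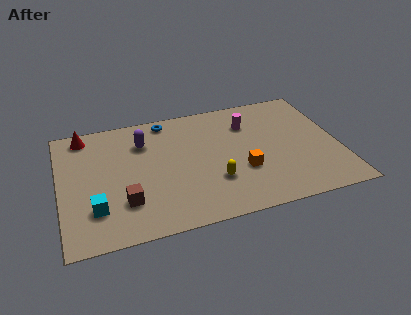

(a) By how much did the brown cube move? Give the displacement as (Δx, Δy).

(1.1, 0.4)

The brown cube was at about (2.1, 2.1) and moved to about (3.2, 2.5).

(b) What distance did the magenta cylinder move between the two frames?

2.1

The magenta cylinder was near (11.4, 8.1) before and (9.9, 6.7) after, so it travelled √(1.5² + 1.4²) ≈ 2.1 units.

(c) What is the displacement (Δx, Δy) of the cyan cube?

(-2.9, -2.6)

The cyan cube started near (4.6, 5.0) and ended near (1.7, 2.4).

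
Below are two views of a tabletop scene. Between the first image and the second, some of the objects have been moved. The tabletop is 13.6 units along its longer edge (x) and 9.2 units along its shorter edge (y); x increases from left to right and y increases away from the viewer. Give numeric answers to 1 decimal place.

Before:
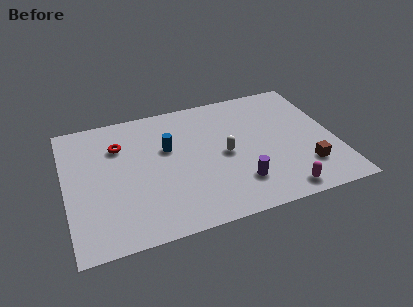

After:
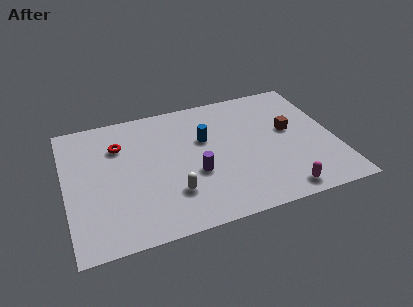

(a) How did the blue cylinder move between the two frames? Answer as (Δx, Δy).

(1.9, 0.1)

The blue cylinder was at about (5.2, 5.7) and moved to about (7.1, 5.8).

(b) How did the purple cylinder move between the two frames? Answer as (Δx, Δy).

(-2.1, 1.3)

The purple cylinder started near (8.5, 2.2) and ended near (6.4, 3.5).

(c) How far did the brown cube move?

2.9

The brown cube moved from about (11.9, 2.3) to (11.4, 5.2), a distance of √(0.5² + 2.9²) ≈ 2.9.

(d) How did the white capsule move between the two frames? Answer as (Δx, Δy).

(-2.8, -1.9)

From the two frames, the white capsule sits at roughly (8.0, 4.4) before and (5.2, 2.5) after.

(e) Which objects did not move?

the red torus and the magenta capsule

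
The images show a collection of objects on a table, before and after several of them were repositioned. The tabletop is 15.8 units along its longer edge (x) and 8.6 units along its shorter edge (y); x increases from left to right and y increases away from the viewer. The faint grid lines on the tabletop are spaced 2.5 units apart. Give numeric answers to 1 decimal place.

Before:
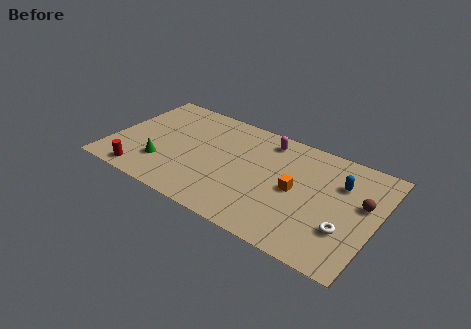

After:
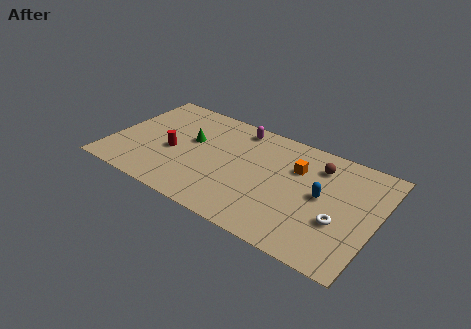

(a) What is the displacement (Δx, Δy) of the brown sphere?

(-2.8, 1.6)

The brown sphere was at about (14.9, 5.1) and moved to about (12.1, 6.7).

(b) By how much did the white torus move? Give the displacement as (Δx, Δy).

(-0.4, 0.4)

The white torus started near (14.2, 2.7) and ended near (13.8, 3.1).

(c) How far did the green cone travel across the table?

3.0

From (3.3, 2.4) to (4.6, 5.1), the green cone covered √(1.3² + 2.7²) ≈ 3.0 units.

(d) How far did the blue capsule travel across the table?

1.7

The blue capsule was near (13.5, 6.0) before and (12.6, 4.5) after, so it travelled √(0.9² + 1.5²) ≈ 1.7 units.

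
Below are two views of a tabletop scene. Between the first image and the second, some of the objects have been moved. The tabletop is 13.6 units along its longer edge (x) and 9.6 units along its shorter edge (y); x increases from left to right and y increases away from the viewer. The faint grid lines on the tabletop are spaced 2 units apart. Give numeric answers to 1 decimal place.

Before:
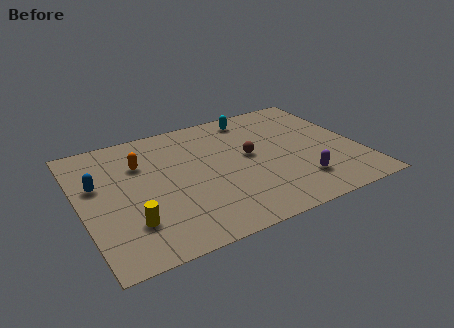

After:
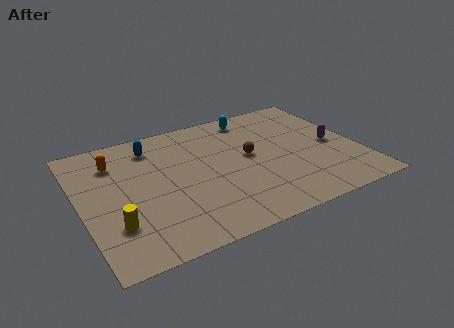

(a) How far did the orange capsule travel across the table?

1.3

The orange capsule moved from about (3.1, 6.7) to (1.9, 7.3), a distance of √(1.2² + 0.6²) ≈ 1.3.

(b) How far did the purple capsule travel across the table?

3.1

From (10.3, 2.2) to (12.4, 4.5), the purple capsule covered √(2.1² + 2.3²) ≈ 3.1 units.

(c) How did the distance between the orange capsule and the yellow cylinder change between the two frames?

+0.3

Before: roughly 4.3 units apart; after: 4.6. That's 0.3 units further apart.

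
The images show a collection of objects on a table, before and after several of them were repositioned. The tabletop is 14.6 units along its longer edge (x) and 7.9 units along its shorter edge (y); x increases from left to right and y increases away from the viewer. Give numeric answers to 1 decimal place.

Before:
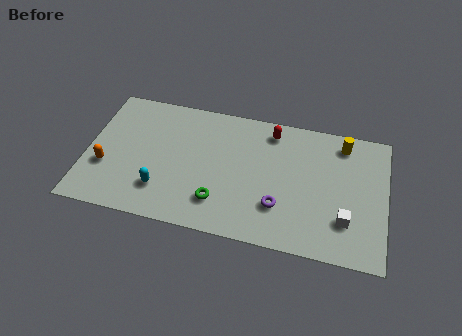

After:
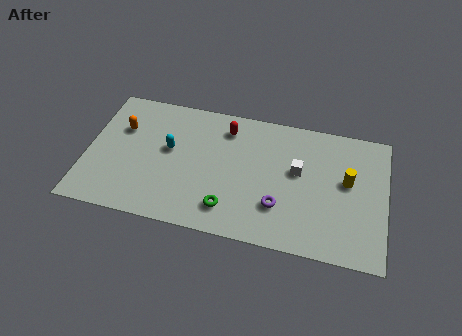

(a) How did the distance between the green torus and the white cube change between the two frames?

-1.7

They were about 6.1 units apart before and 4.4 after — 1.7 units closer together.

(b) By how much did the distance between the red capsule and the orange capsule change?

-3.6

They were about 8.8 units apart before and 5.2 after — 3.6 units closer together.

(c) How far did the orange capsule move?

2.6

From (1.0, 2.8) to (1.6, 5.3), the orange capsule covered √(0.6² + 2.5²) ≈ 2.6 units.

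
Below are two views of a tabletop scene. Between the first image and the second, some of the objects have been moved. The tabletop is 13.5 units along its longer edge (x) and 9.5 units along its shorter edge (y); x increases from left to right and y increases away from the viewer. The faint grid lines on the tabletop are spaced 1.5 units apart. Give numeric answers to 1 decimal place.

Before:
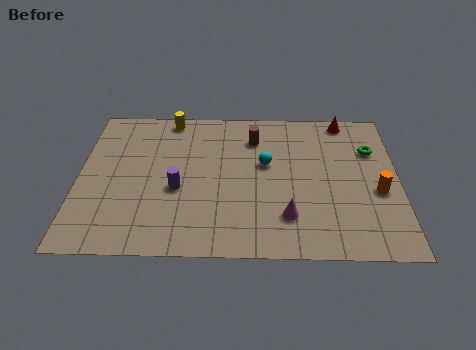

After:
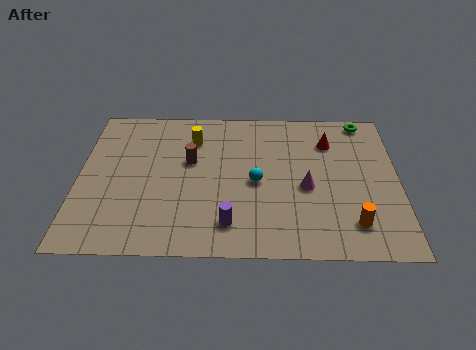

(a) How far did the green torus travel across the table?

2.0

The green torus was near (12.4, 6.6) before and (12.1, 8.6) after, so it travelled √(0.3² + 2.0²) ≈ 2.0 units.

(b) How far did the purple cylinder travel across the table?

3.0

The purple cylinder moved from about (4.2, 3.9) to (6.4, 1.8), a distance of √(2.2² + 2.1²) ≈ 3.0.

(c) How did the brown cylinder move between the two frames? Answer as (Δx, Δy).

(-2.7, -1.6)

The brown cylinder started near (7.4, 7.3) and ended near (4.7, 5.7).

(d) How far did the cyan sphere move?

1.3

The cyan sphere moved from about (7.9, 5.6) to (7.5, 4.4), a distance of √(0.4² + 1.2²) ≈ 1.3.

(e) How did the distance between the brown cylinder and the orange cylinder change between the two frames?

+1.6

Before: roughly 6.2 units apart; after: 7.8. That's 1.6 units further apart.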